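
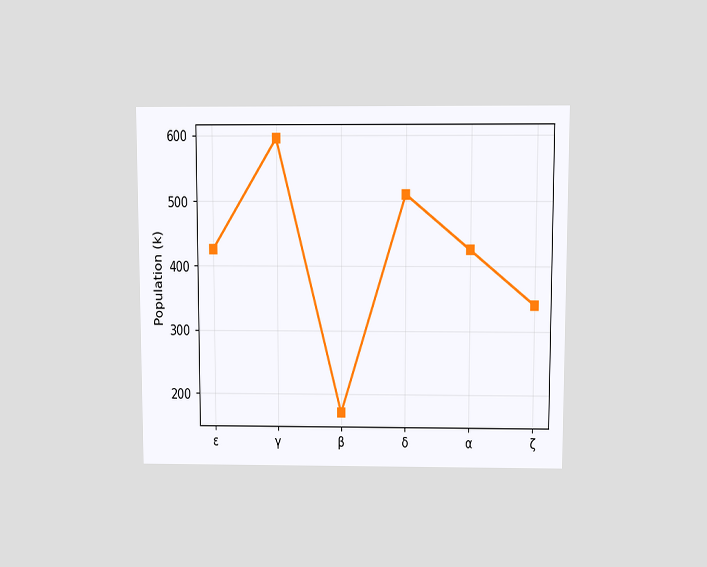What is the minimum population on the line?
The chart is viewed slightly from above. The lowest point is at β, and reading across to the y-axis gives 170k.

170k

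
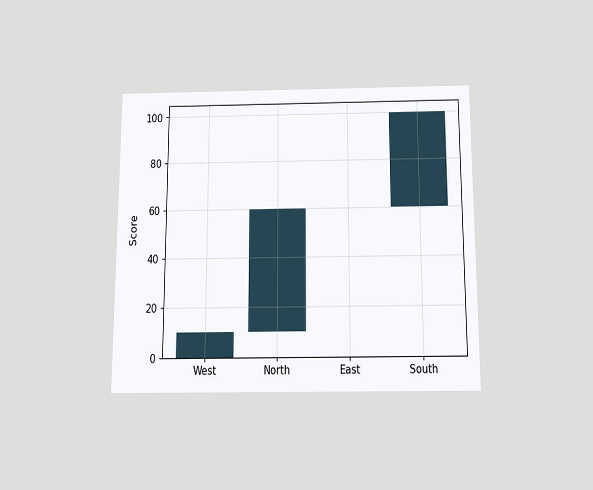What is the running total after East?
The chart is viewed slightly from below. After East the running total reaches 60.

60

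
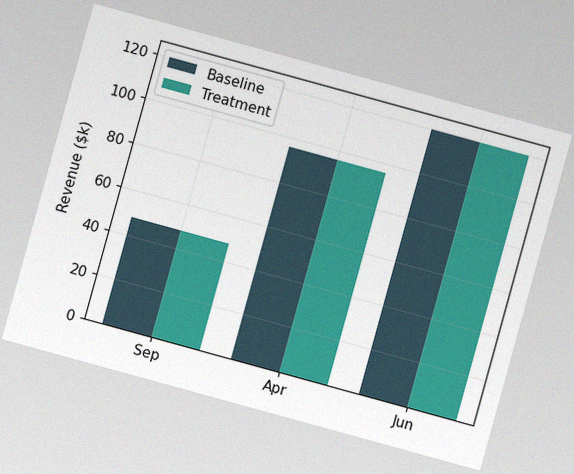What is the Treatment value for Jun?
The chart is tilted about 15° clockwise, with some photo noise. The Treatment bar at Jun reaches $120k on the y-axis.

$120k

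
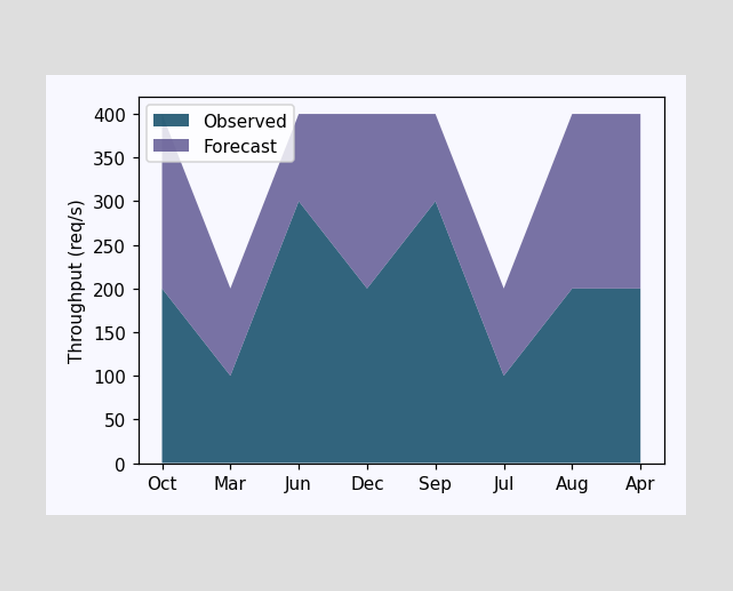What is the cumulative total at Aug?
400req/s

The stacked total at Aug reaches 400req/s.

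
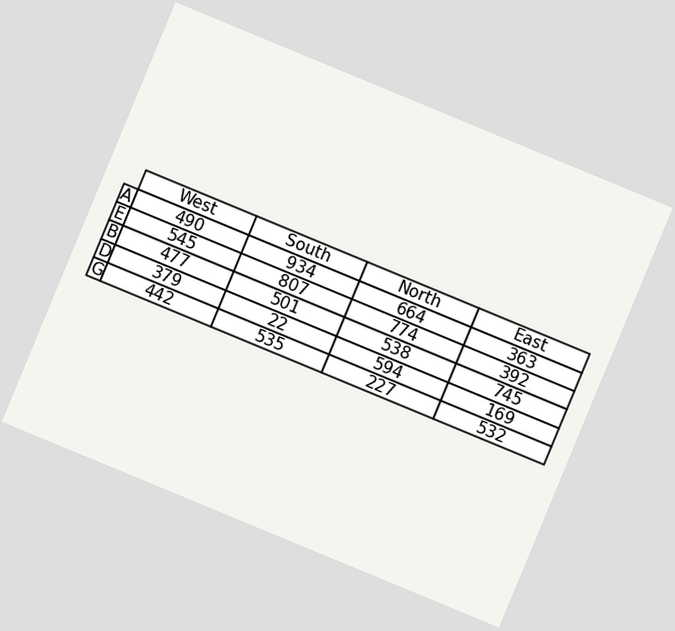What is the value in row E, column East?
392

The chart is tilted about 22° clockwise. The (E, East) cell reads 392.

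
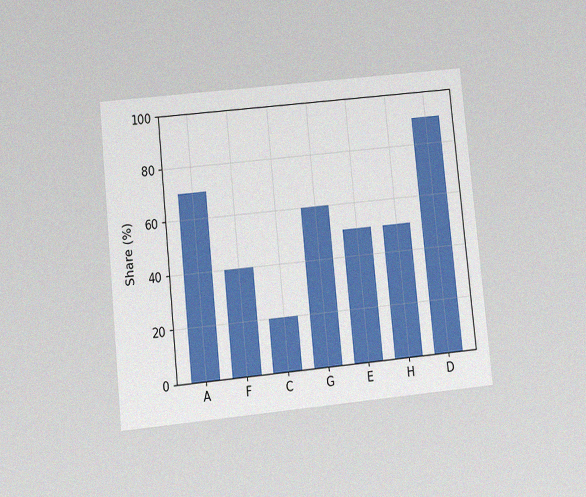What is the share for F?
40%

The chart is tilted about 6° counter-clockwise and viewed at a slight angle, with some photo noise. Reading along the chart's y-axis, the F bar reaches 40%.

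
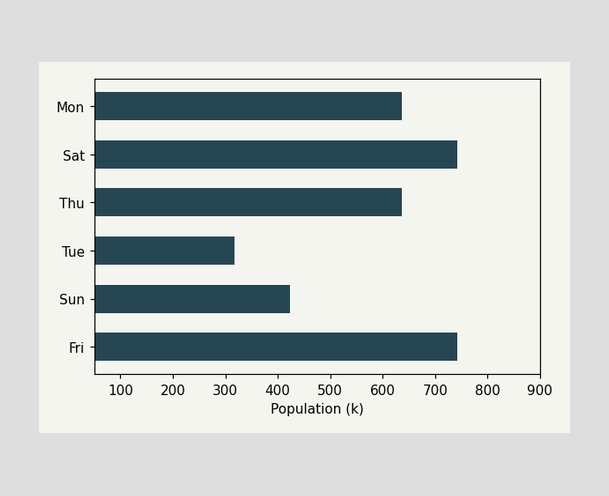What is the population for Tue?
Reading along the chart's x-axis, the Tue bar reaches 318k.

318k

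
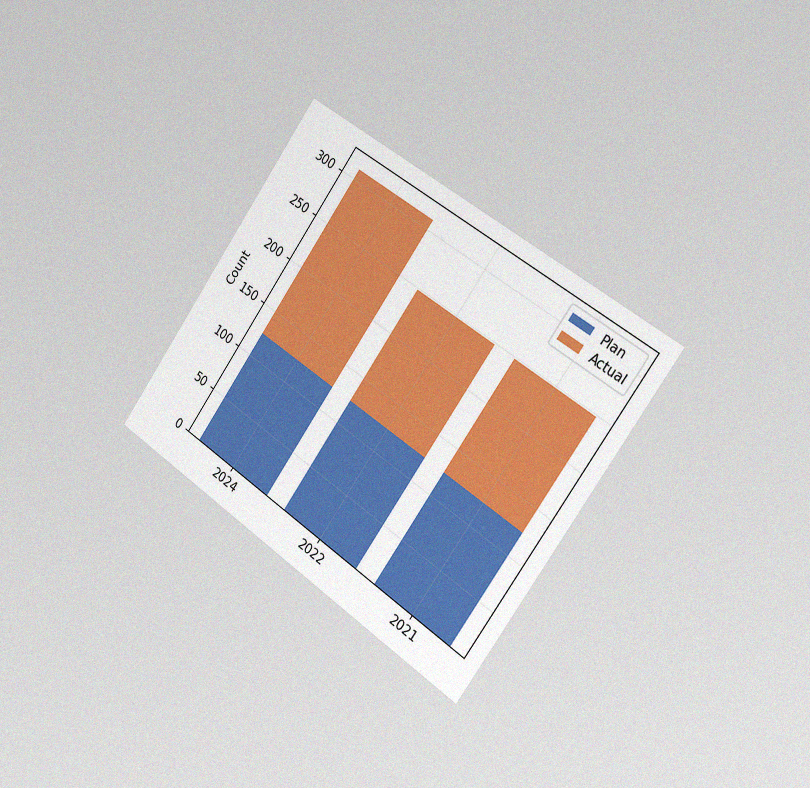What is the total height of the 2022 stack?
The chart is tilted about 35° clockwise and viewed slightly from the right, with some photo noise. The 2022 stack's top reaches 248 on the y-axis.

248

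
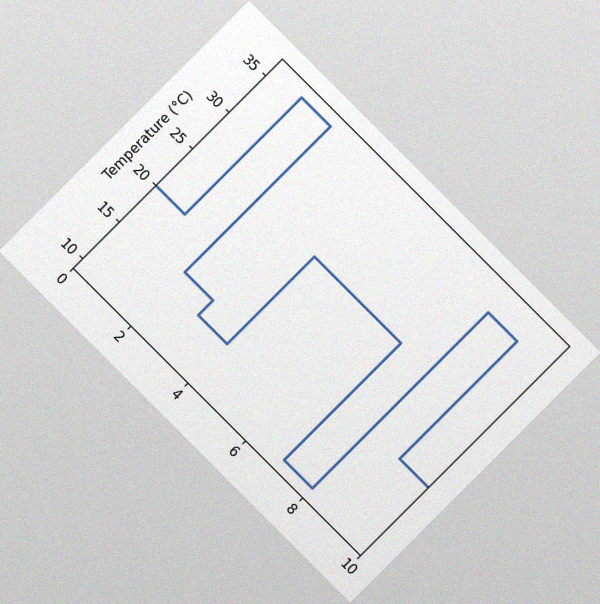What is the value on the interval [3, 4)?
The chart is tilted about 45° clockwise, with some photo noise. On [3, 4) the step sits at 14°C.

14°C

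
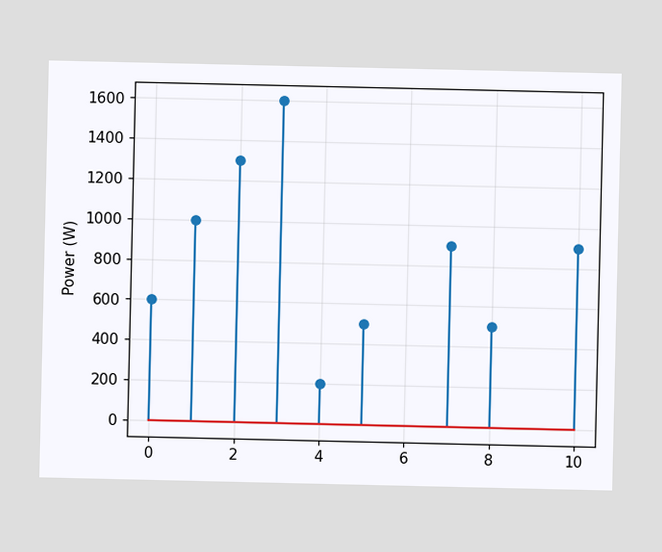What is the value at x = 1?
1000W

The stem at x=1 reaches 1000W.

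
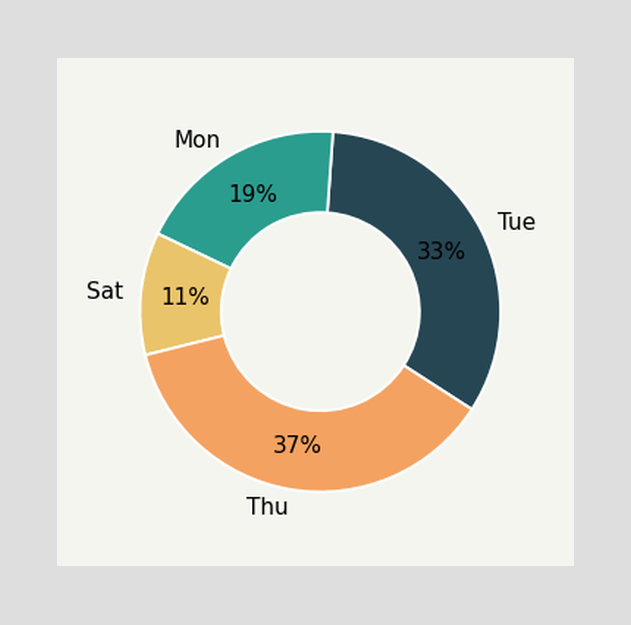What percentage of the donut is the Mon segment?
19%

The Mon segment takes up 19% of the ring.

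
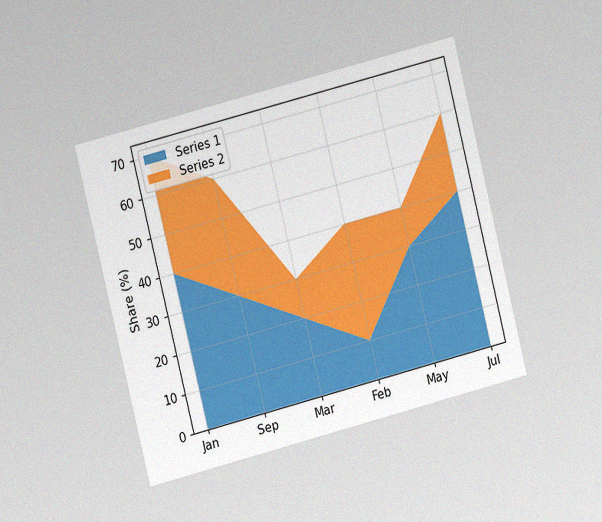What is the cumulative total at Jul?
60%

The chart is tilted about 14° counter-clockwise and viewed at a slight angle, with some photo noise. The stacked total at Jul reaches 60%.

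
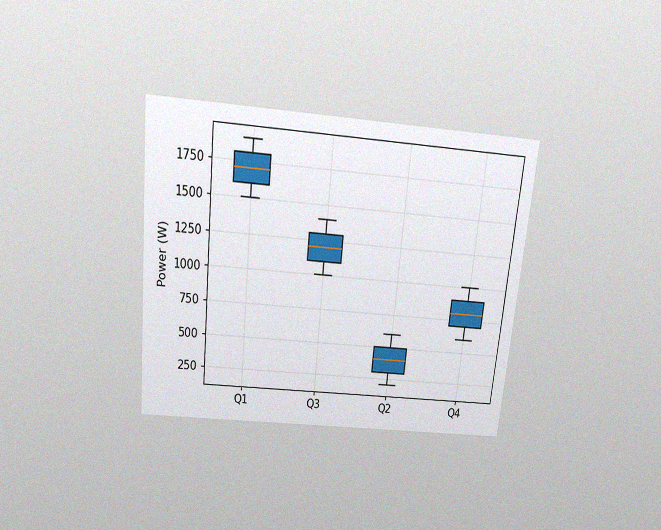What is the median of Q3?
1200W

The chart is tilted about 6° clockwise and viewed slightly from above, with some photo noise. The median line in the Q3 box sits at 1200W.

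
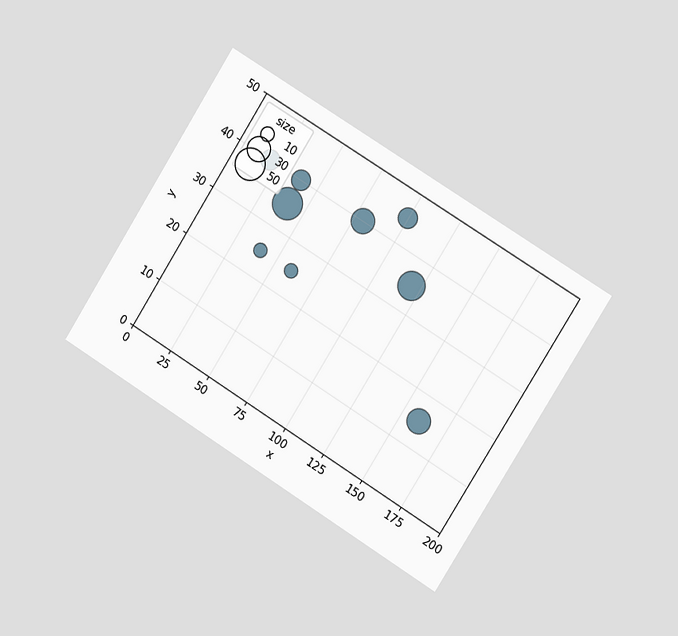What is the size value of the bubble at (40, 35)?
The chart is tilted about 32° clockwise and viewed slightly from the right. Matching the bubble at (40, 35) against the size legend gives 50.

50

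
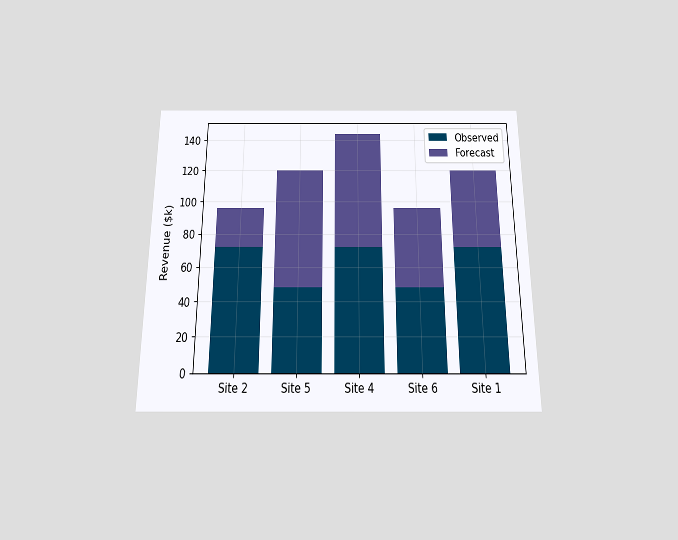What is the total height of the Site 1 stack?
$120k

The chart is viewed slightly from below. The Site 1 stack's top reaches $120k on the y-axis.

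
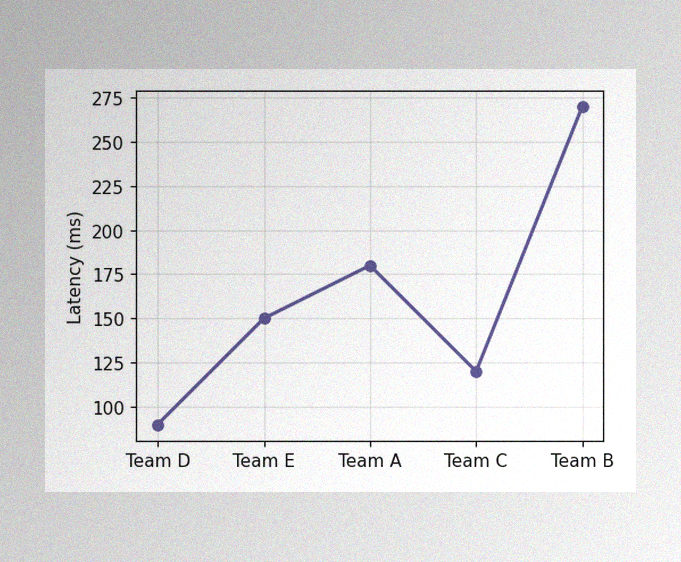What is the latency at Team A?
The image has some photo noise and uneven lighting. At Team A, the line is at 180ms.

180ms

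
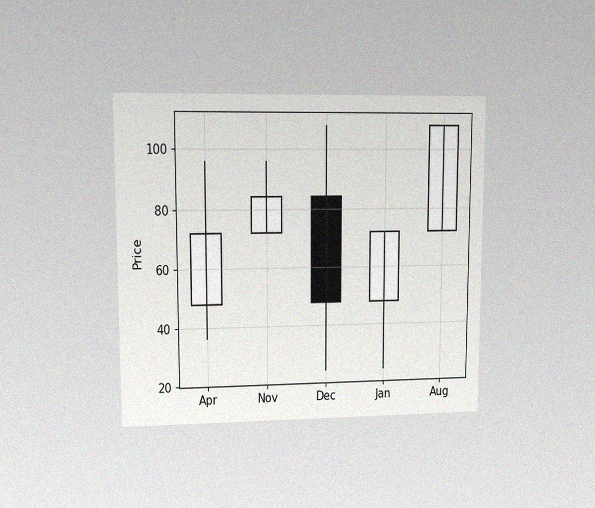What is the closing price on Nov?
84

The chart is viewed at a slight angle, with some photo noise. The Nov candle closes at 84.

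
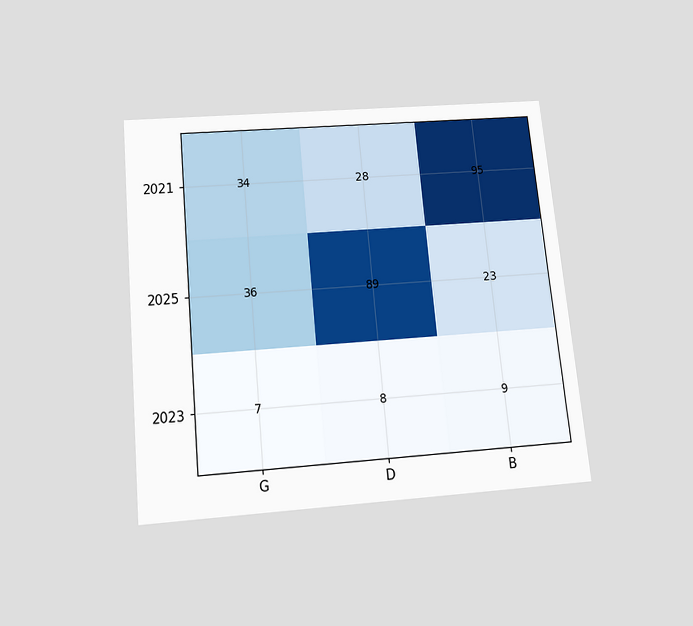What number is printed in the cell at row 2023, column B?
9

The chart is tilted about 5° counter-clockwise and viewed slightly from below. The (2023, B) cell reads 9.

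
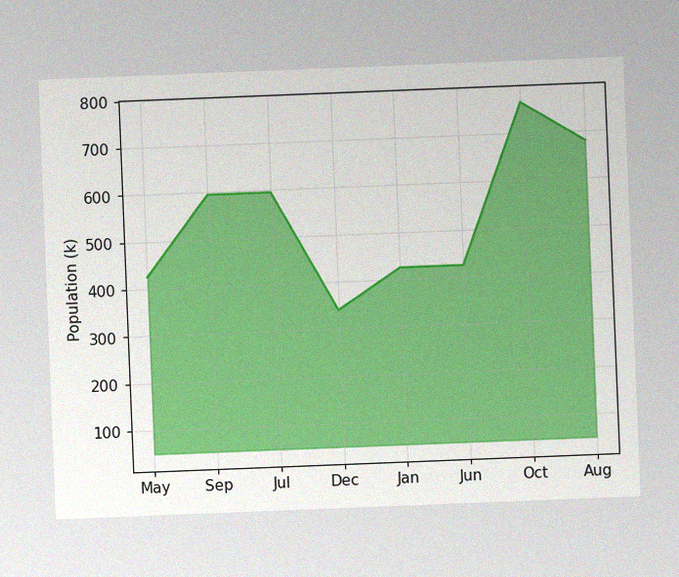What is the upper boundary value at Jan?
425k

The chart is tilted about 2° counter-clockwise, with some photo noise. At Jan the upper boundary is at 425k.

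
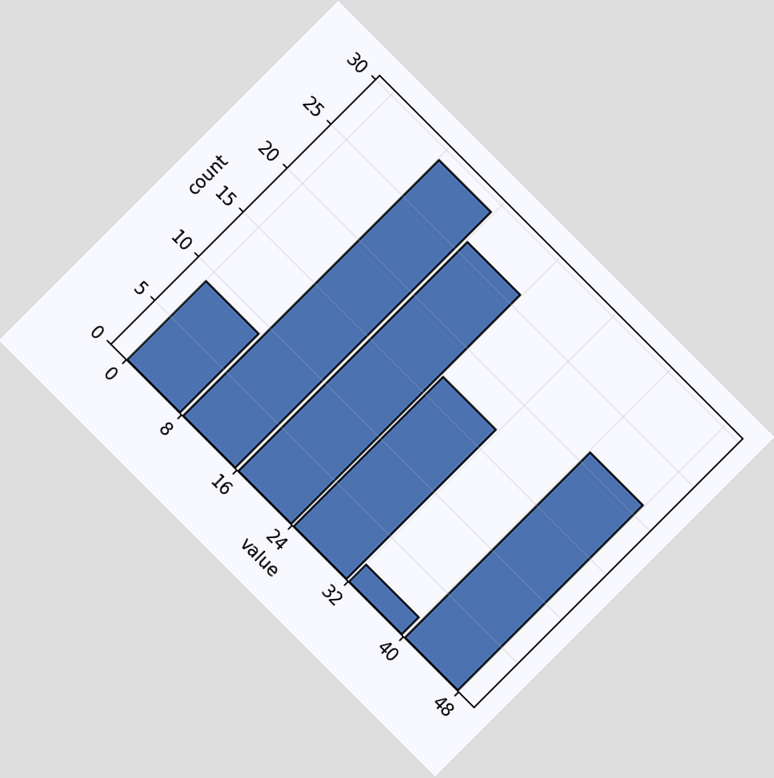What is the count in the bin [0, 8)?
The chart is tilted about 45° clockwise. The [0, 8) bin has height 9.

9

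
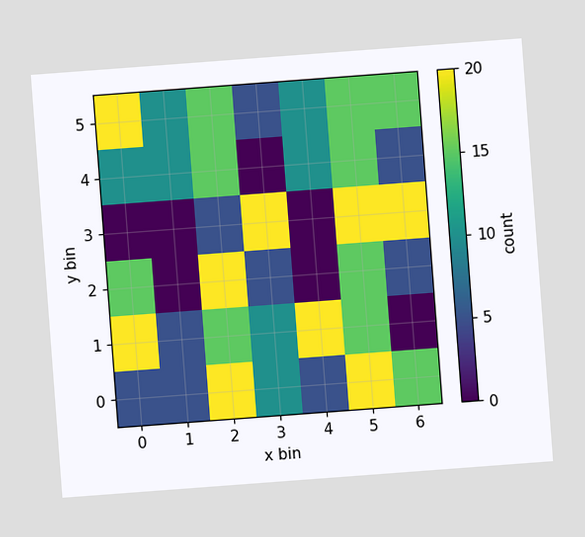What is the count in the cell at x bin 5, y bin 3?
The chart is tilted about 4° counter-clockwise. Matching the cell (5, 3) against the colorbar gives 20.

20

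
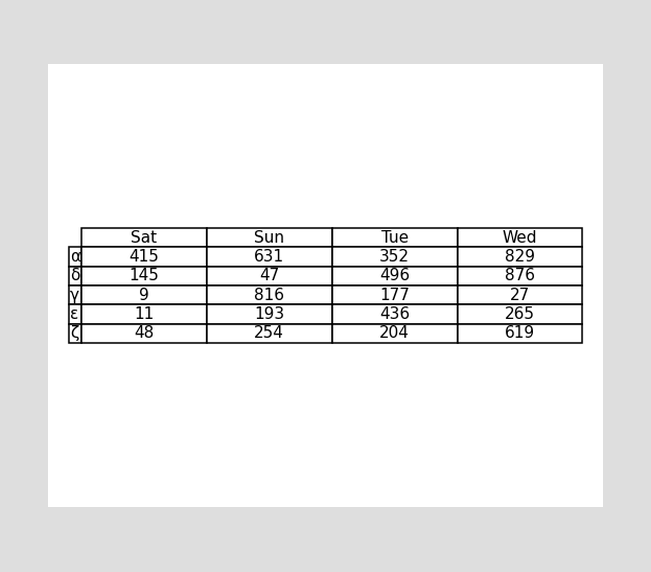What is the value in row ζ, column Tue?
The (ζ, Tue) cell reads 204.

204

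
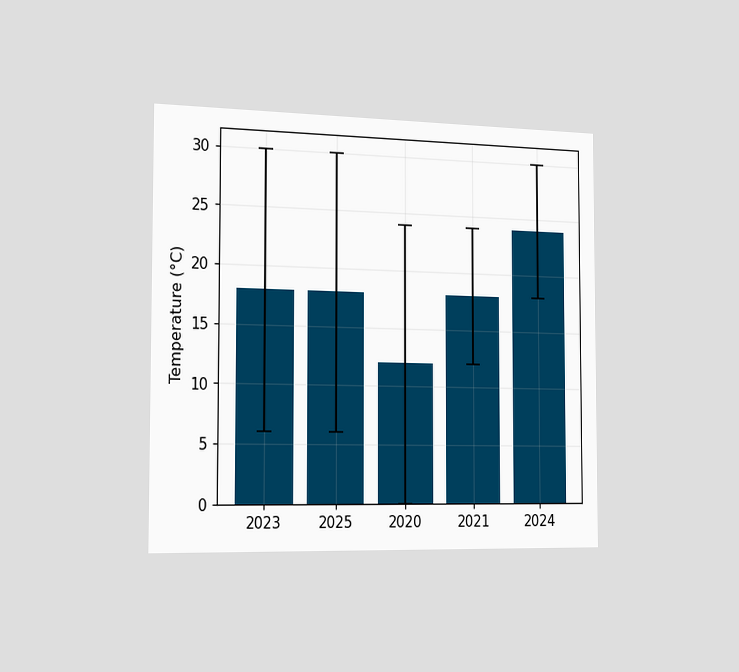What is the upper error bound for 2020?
24°C

The chart is viewed slightly from the left. The 2020 bar's upper whisker reaches 24°C.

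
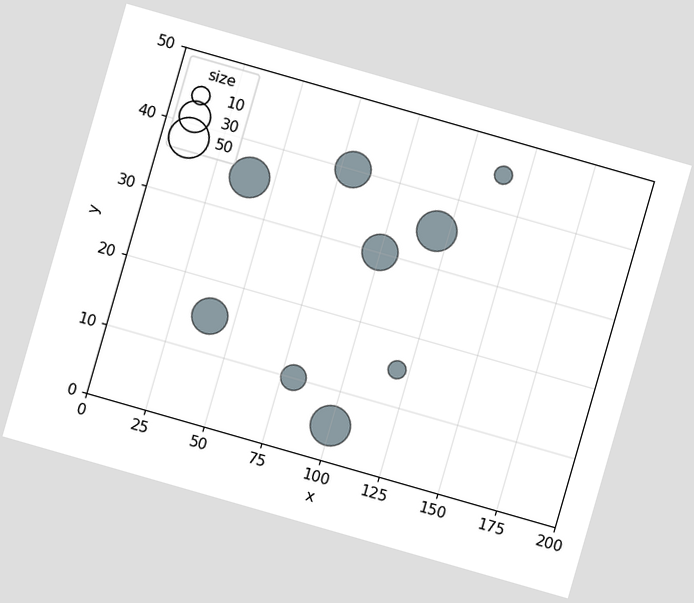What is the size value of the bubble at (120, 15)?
10

The chart is tilted about 16° clockwise. Matching the bubble at (120, 15) against the size legend gives 10.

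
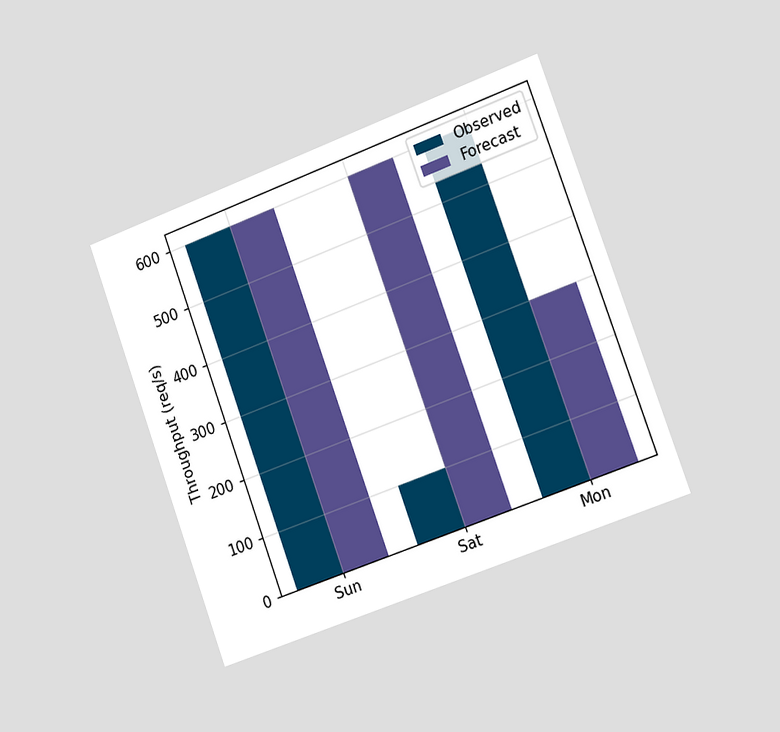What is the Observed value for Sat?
The chart is tilted about 20° counter-clockwise and viewed slightly from the right. The Observed bar at Sat reaches 100req/s on the y-axis.

100req/s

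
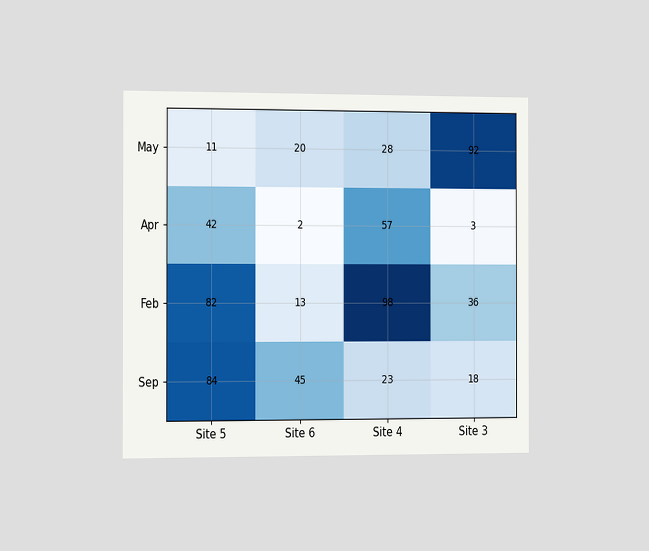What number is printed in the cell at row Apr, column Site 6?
2

The chart is viewed slightly from the left. The (Apr, Site 6) cell reads 2.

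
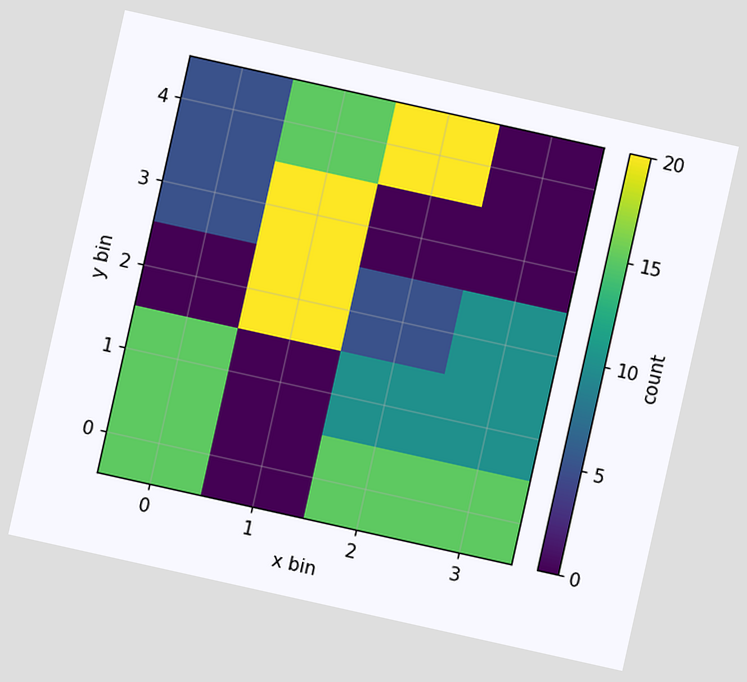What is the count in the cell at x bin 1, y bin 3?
20

The chart is tilted about 13° clockwise. Matching the cell (1, 3) against the colorbar gives 20.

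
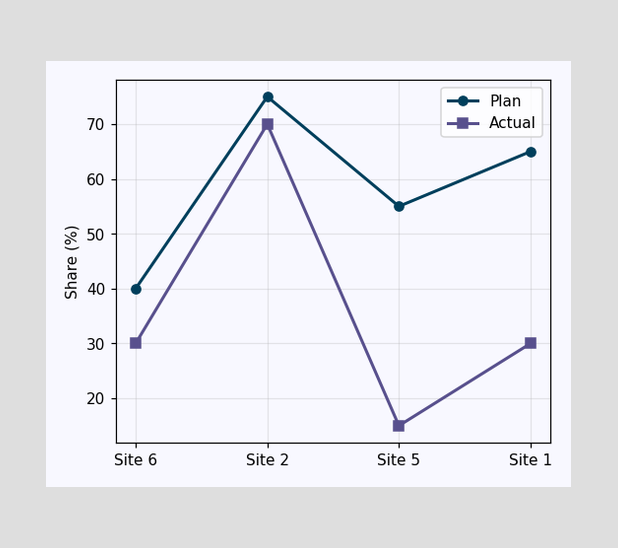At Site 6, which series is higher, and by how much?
At Site 6, Plan sits above the other line by 10%.

Plan, by 10%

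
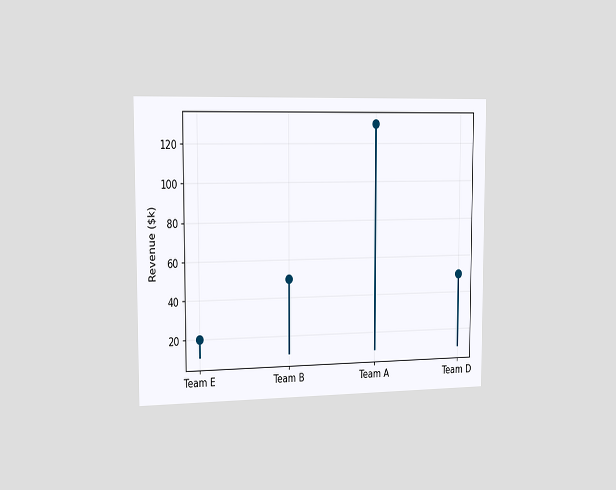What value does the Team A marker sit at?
The chart is viewed slightly from the left. The Team A marker sits at $130k.

$130k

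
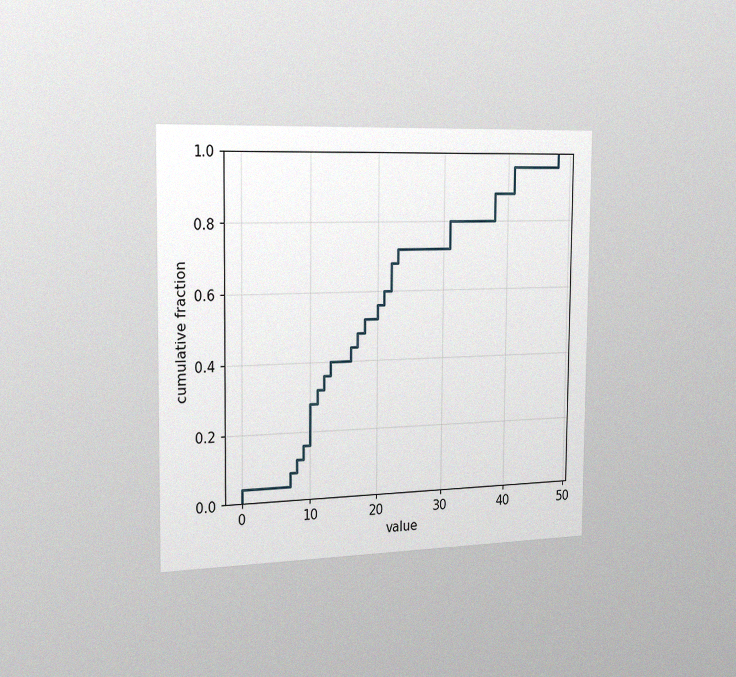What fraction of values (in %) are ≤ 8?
The chart is viewed slightly from the left, with some photo noise. At x=8 the ECDF step is at 12%.

12%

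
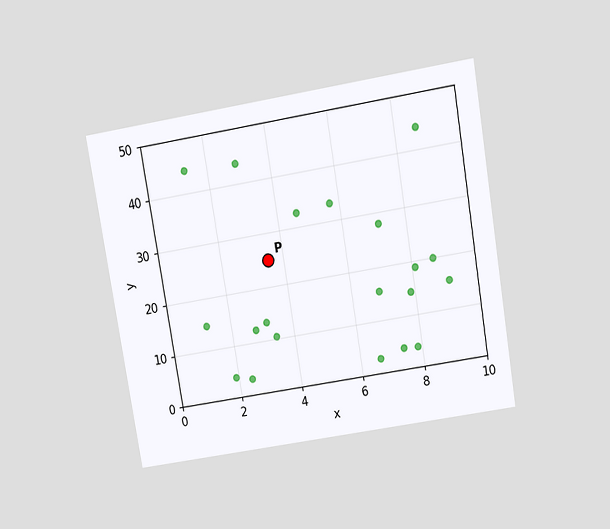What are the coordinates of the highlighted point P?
(3.5, 25)

The chart is tilted about 10° counter-clockwise and viewed slightly from above. Following the gridlines from P to each axis, P sits at (3.5, 25).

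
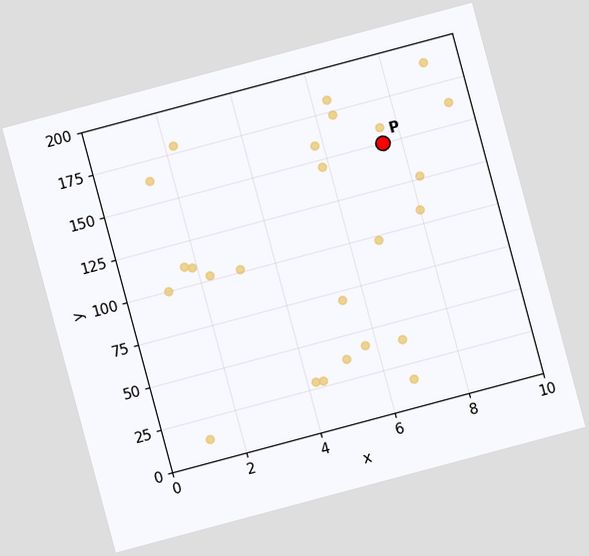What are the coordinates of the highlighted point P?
(7.5, 150)

The chart is tilted about 15° counter-clockwise. Following the gridlines from P to each axis, P sits at (7.5, 150).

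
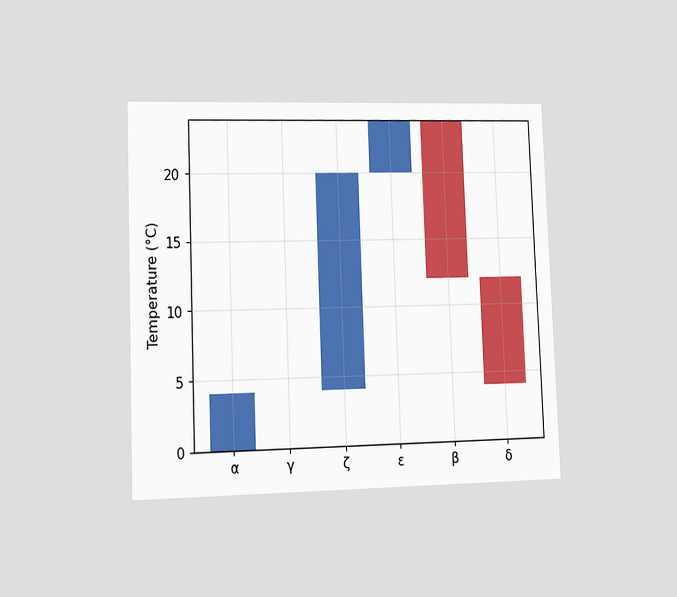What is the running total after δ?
The chart is tilted about 2° counter-clockwise and viewed slightly from the left. After δ the running total reaches 4°C.

4°C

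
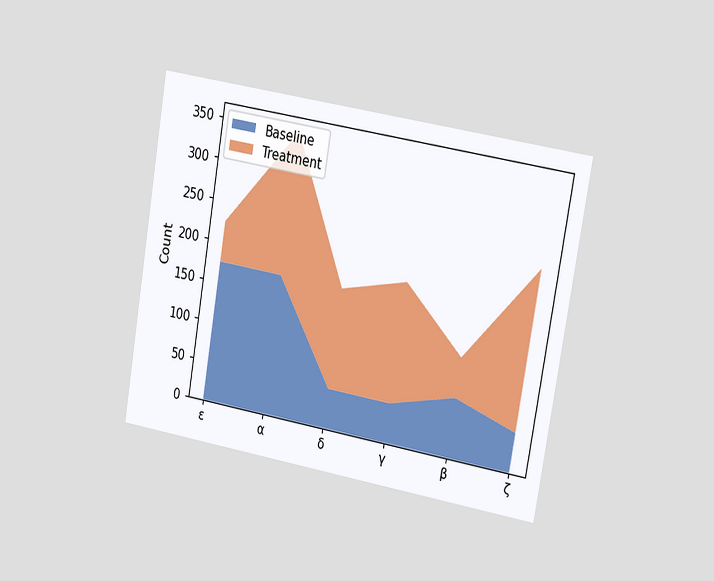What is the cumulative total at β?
The chart is tilted about 10° clockwise and viewed slightly from the right. The stacked total at β reaches 125.

125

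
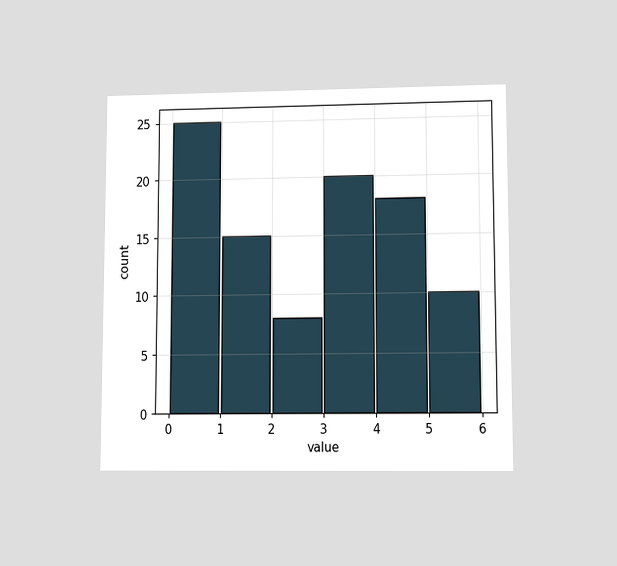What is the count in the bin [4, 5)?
The chart is viewed at a slight angle. The [4, 5) bin has height 18.

18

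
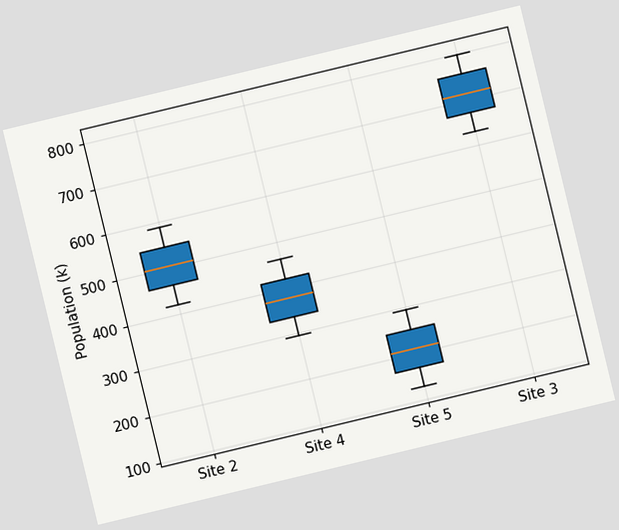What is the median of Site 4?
378k

The chart is tilted about 14° counter-clockwise. The median line in the Site 4 box sits at 378k.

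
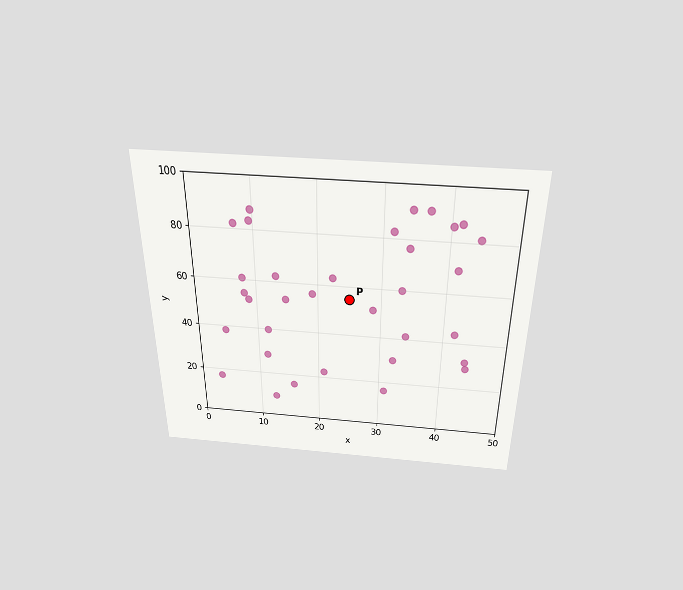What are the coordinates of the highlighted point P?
(25, 55)

The chart is viewed slightly from above. Following the gridlines from P to each axis, P sits at (25, 55).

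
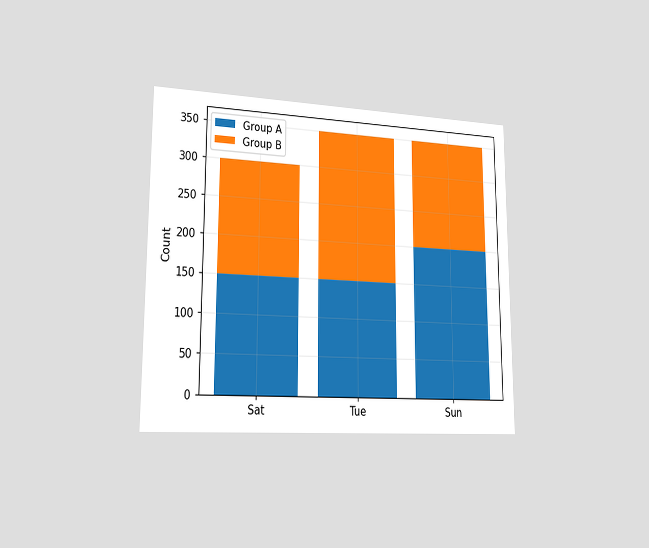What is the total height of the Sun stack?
350

The chart is viewed slightly from the left. The Sun stack's top reaches 350 on the y-axis.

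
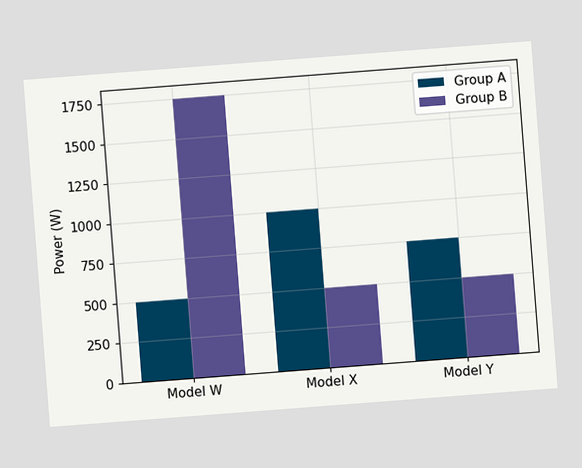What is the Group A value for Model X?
The chart is tilted about 4° counter-clockwise. The Group A bar at Model X reaches 1000W on the y-axis.

1000W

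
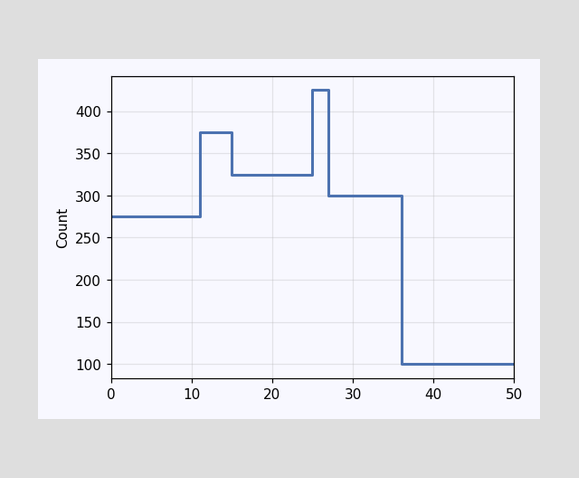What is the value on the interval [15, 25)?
325

On [15, 25) the step sits at 325.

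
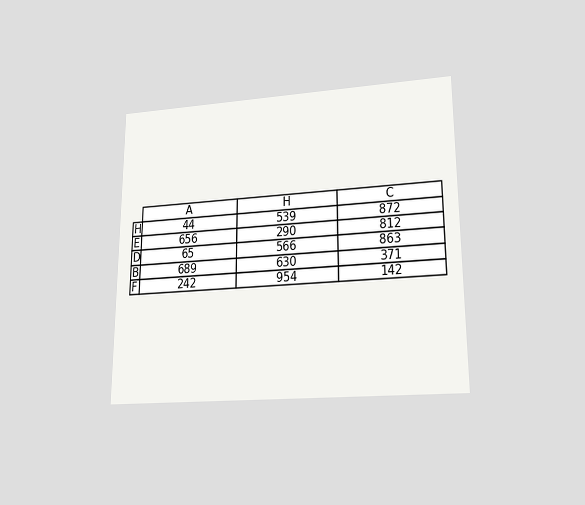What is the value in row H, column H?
The chart is viewed at a slight angle. The (H, H) cell reads 539.

539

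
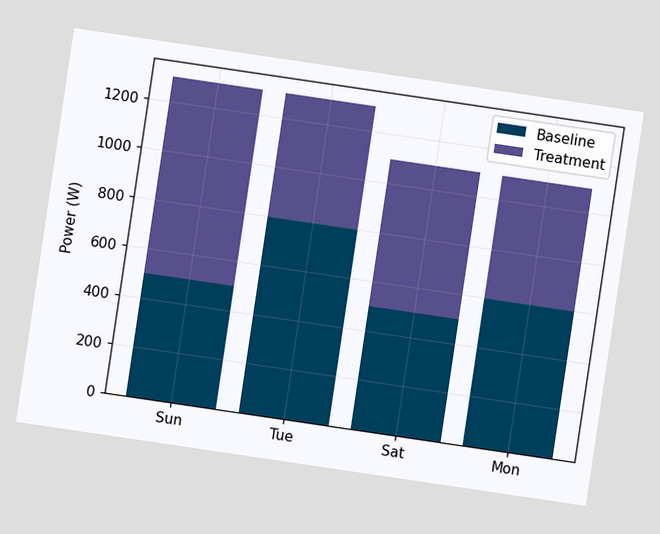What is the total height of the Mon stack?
The chart is tilted about 8° clockwise. The Mon stack's top reaches 1100W on the y-axis.

1100W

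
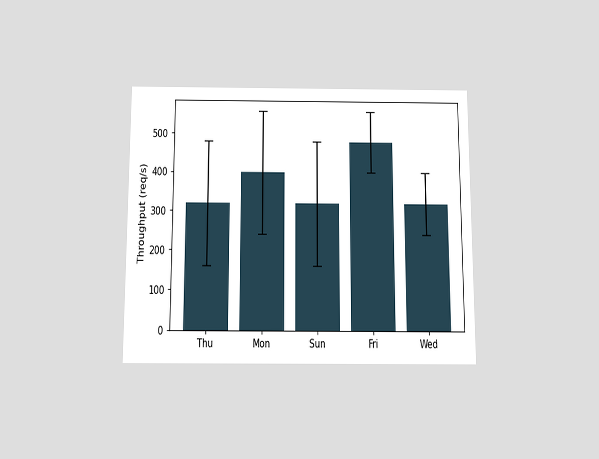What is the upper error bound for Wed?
400req/s

The chart is viewed slightly from below. The Wed bar's upper whisker reaches 400req/s.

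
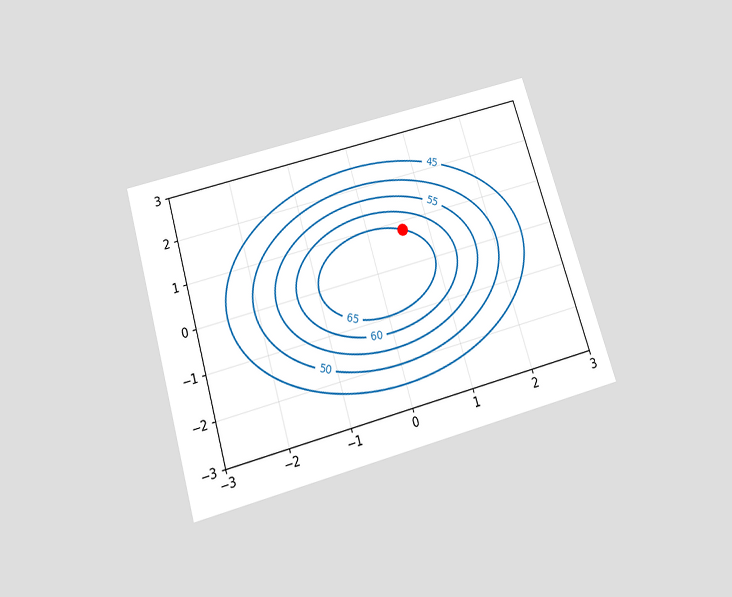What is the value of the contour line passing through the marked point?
The chart is tilted about 17° counter-clockwise and viewed slightly from below. The marked point sits on the contour labelled 65.

65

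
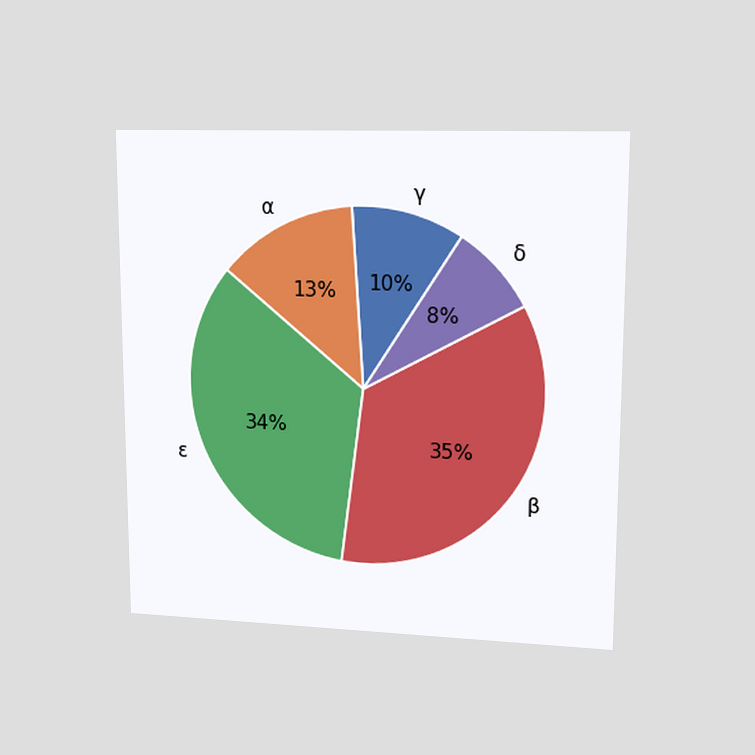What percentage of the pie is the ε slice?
34%

The chart is viewed at a slight angle. The ε slice takes up 34% of the pie.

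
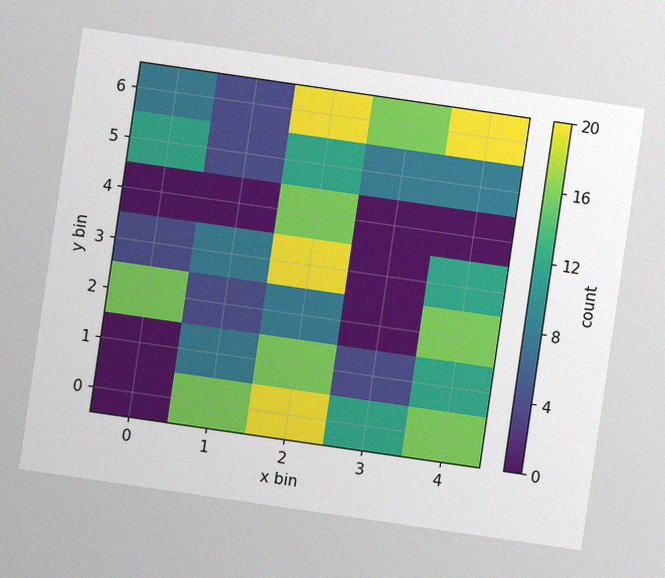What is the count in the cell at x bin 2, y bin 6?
The chart is tilted about 8° clockwise, with some photo noise. Matching the cell (2, 6) against the colorbar gives 20.

20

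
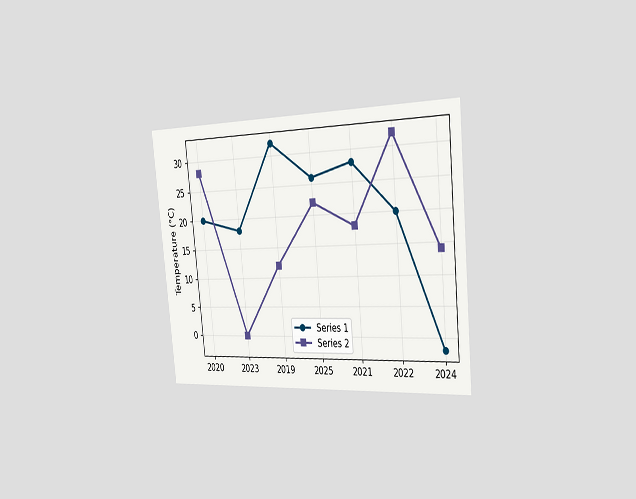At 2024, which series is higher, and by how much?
The chart is tilted about 6° counter-clockwise and viewed slightly from the right. At 2024, Series 2 sits above the other line by 16°C.

Series 2, by 16°C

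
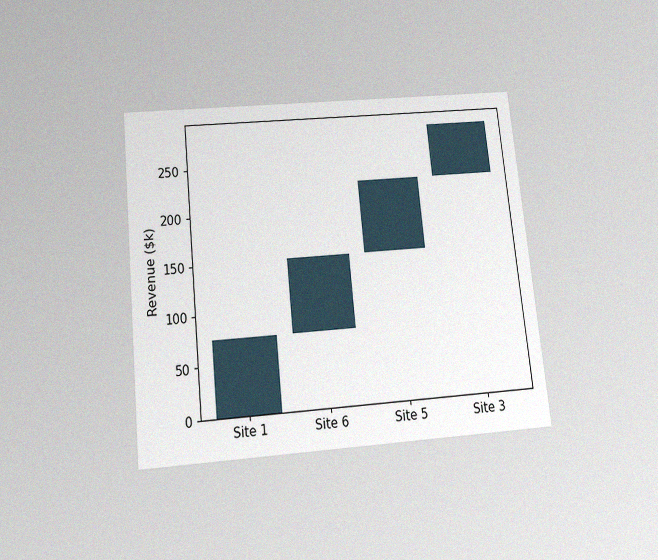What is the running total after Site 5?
$228k

The chart is tilted about 6° counter-clockwise and viewed slightly from below, with some photo noise. After Site 5 the running total reaches $228k.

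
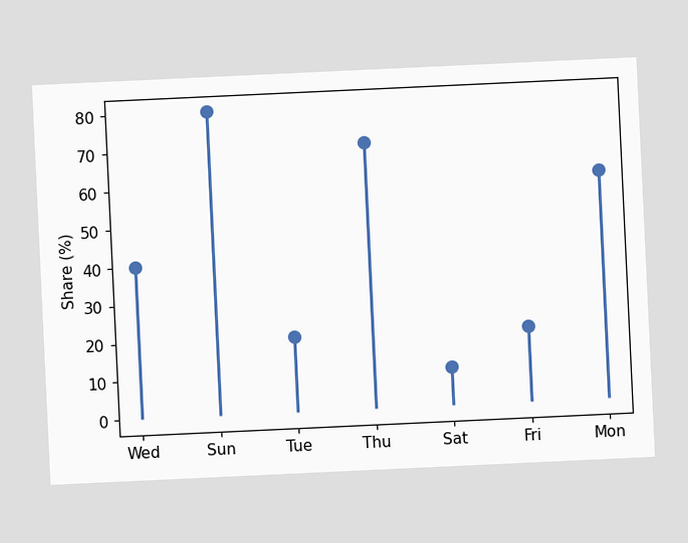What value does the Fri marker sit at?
The chart is tilted about 3° counter-clockwise. The Fri marker sits at 20%.

20%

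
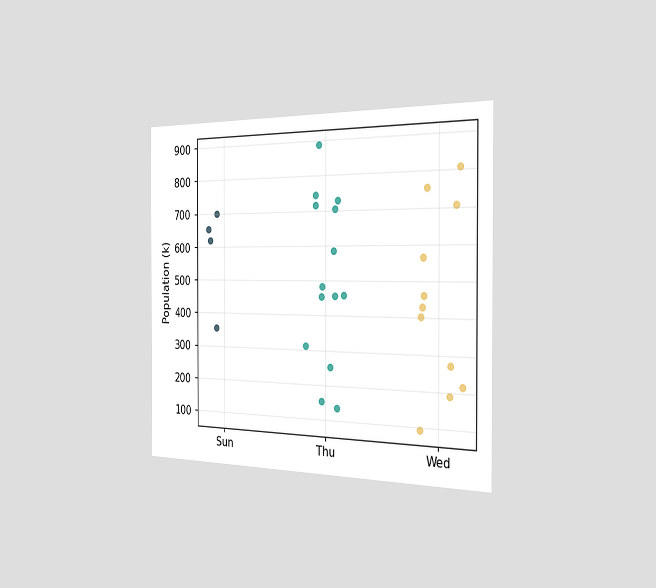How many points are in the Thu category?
The chart is viewed slightly from the right. Counting the markers in the Thu column gives 14.

14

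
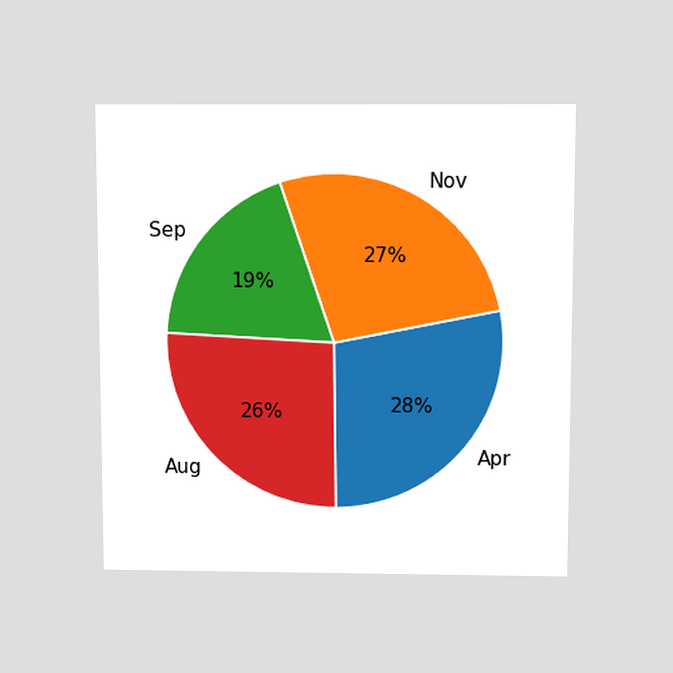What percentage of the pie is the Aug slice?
The chart is viewed slightly from above. The Aug slice takes up 26% of the pie.

26%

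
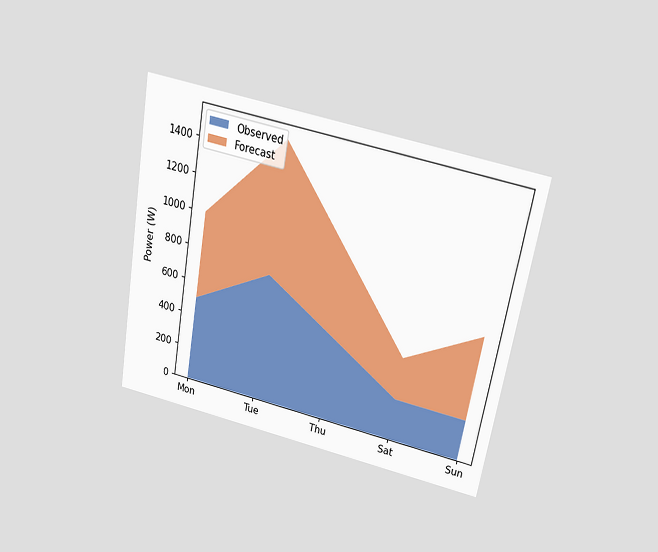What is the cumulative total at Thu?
1000W

The chart is tilted about 10° clockwise and viewed slightly from above. The stacked total at Thu reaches 1000W.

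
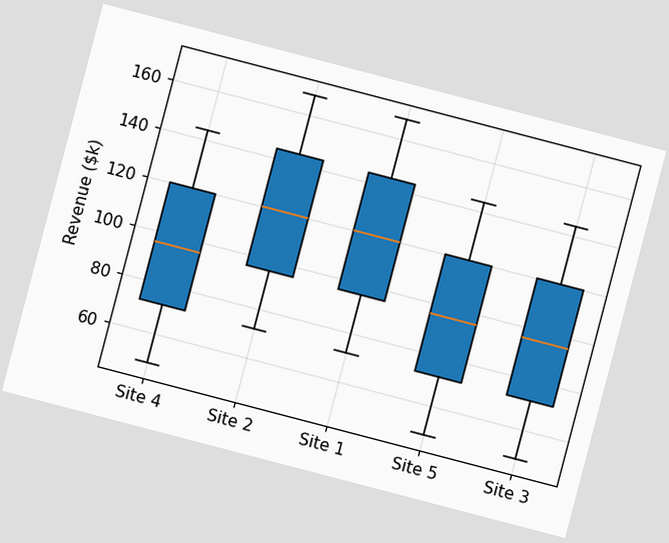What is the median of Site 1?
The chart is tilted about 15° clockwise. The median line in the Site 1 box sits at $120k.

$120k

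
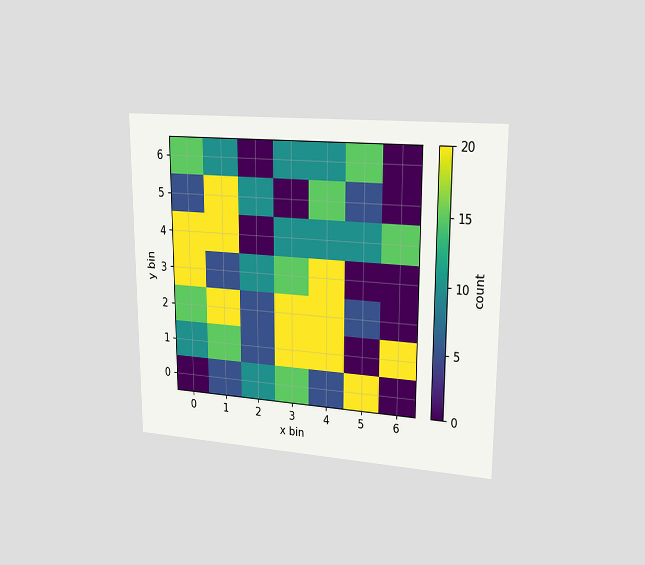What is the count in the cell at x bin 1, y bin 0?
The chart is viewed slightly from the right. Matching the cell (1, 0) against the colorbar gives 5.

5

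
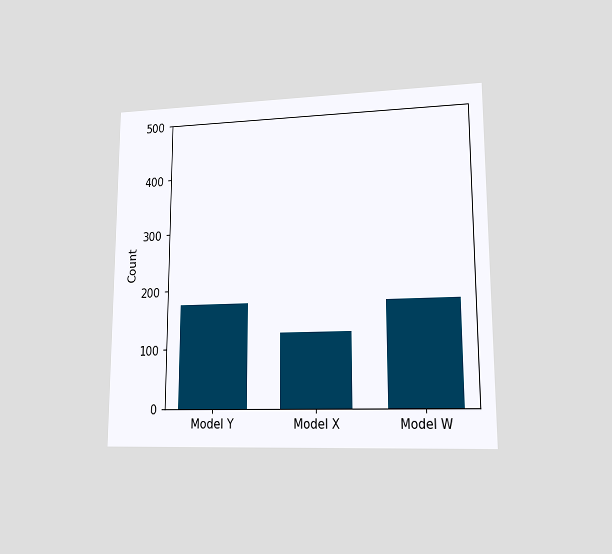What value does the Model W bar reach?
The chart is viewed at a slight angle. Reading along the chart's y-axis, the Model W bar reaches 175.

175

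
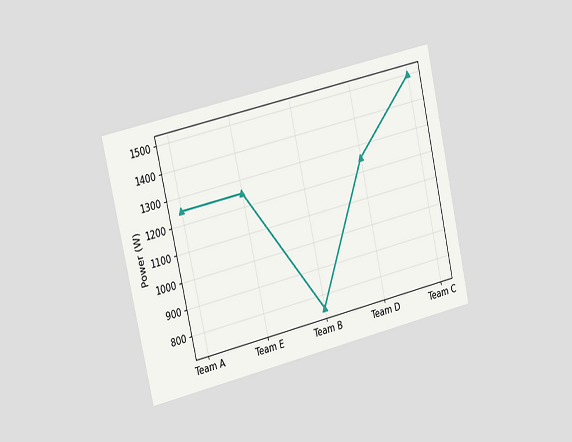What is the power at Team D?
The chart is tilted about 13° counter-clockwise and viewed slightly from the left. At Team D, the line is at 1250W.

1250W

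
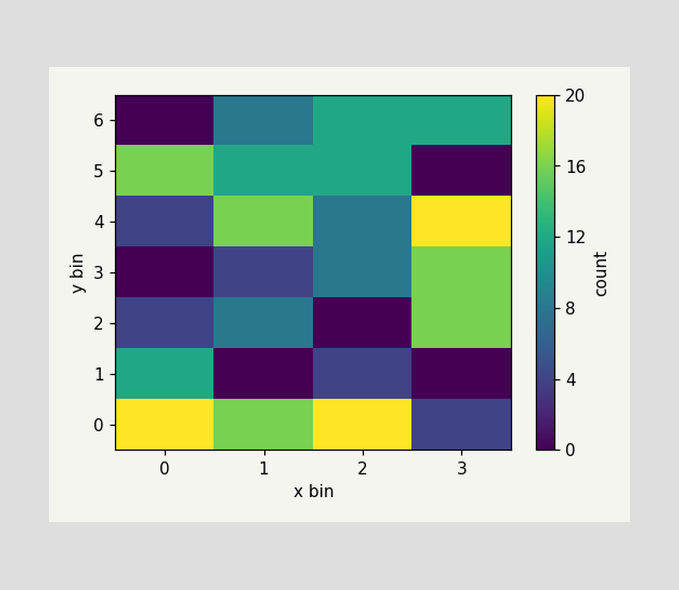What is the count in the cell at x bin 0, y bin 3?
0

Matching the cell (0, 3) against the colorbar gives 0.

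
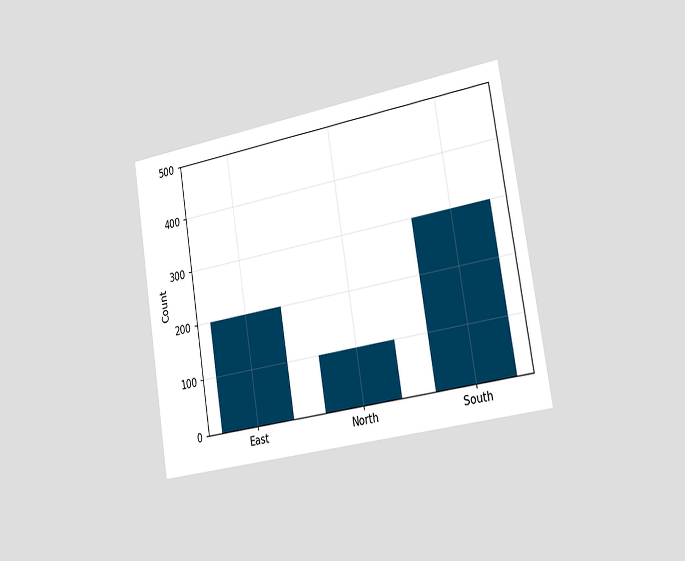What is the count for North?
100

The chart is tilted about 9° counter-clockwise and viewed slightly from the right. Reading along the chart's y-axis, the North bar reaches 100.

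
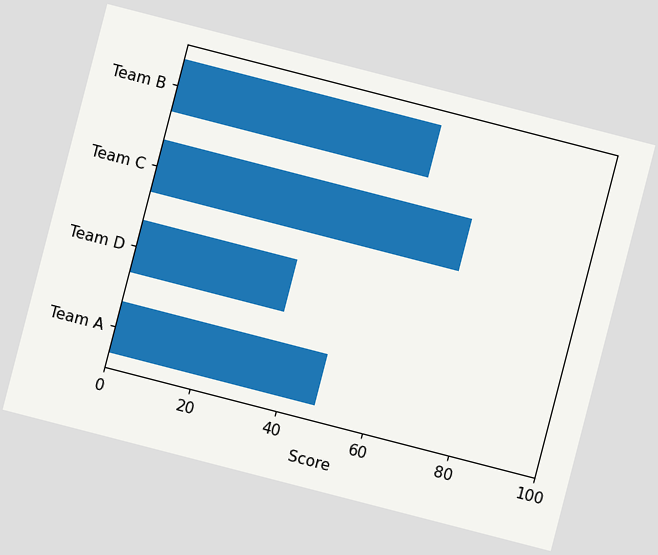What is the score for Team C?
The chart is tilted about 14° clockwise. Reading along the chart's x-axis, the Team C bar reaches 72.

72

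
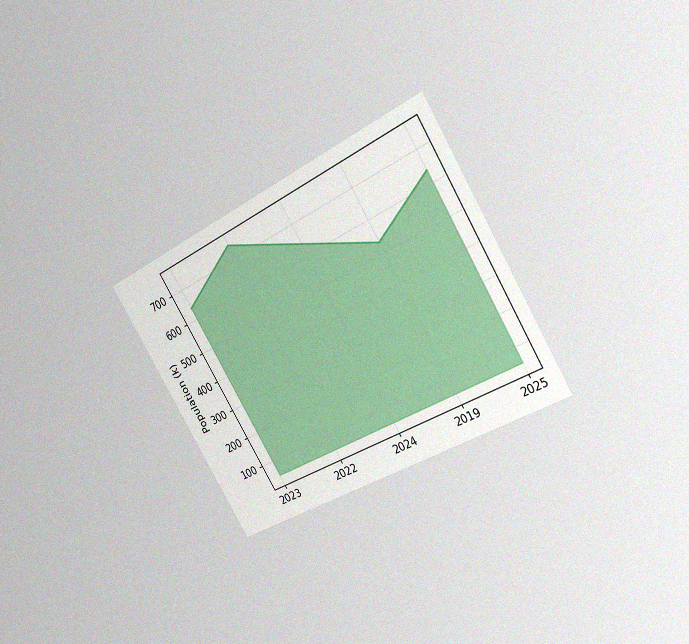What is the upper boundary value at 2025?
636k

The chart is tilted about 31° counter-clockwise and viewed at a slight angle, with some photo noise. At 2025 the upper boundary is at 636k.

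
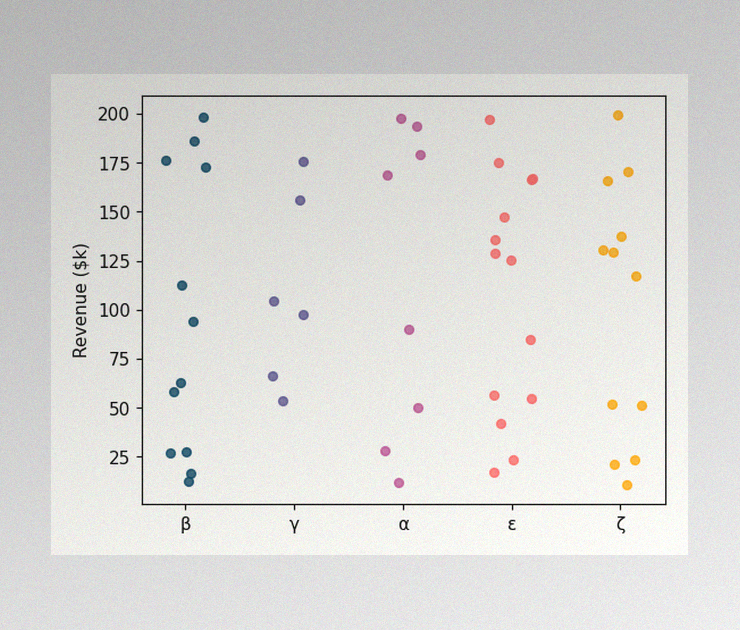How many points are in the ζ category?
The image has some photo noise and uneven lighting. Counting the markers in the ζ column gives 12.

12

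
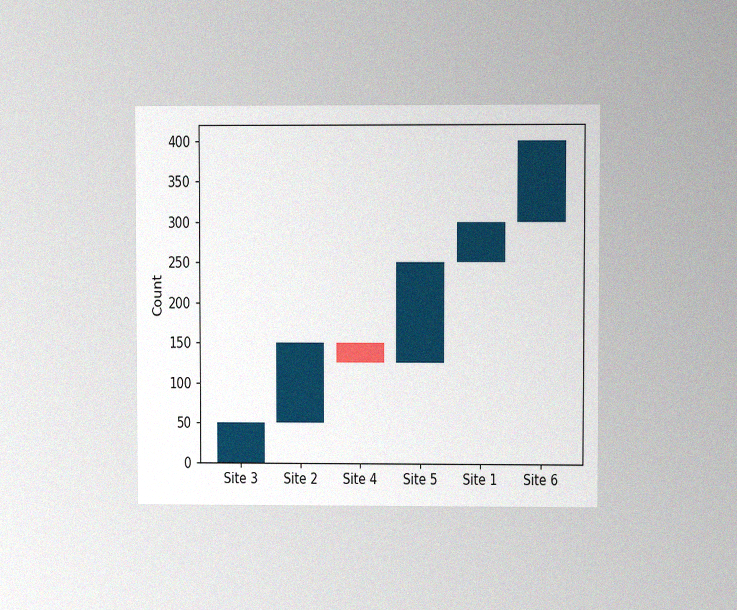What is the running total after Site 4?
The chart is viewed at a slight angle, with some photo noise. After Site 4 the running total reaches 125.

125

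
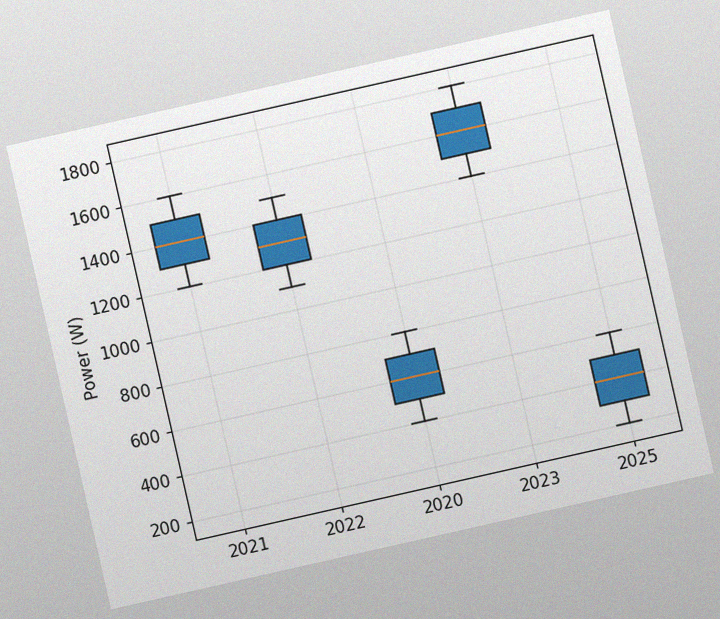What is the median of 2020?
The chart is tilted about 13° counter-clockwise, with some photo noise. The median line in the 2020 box sits at 600W.

600W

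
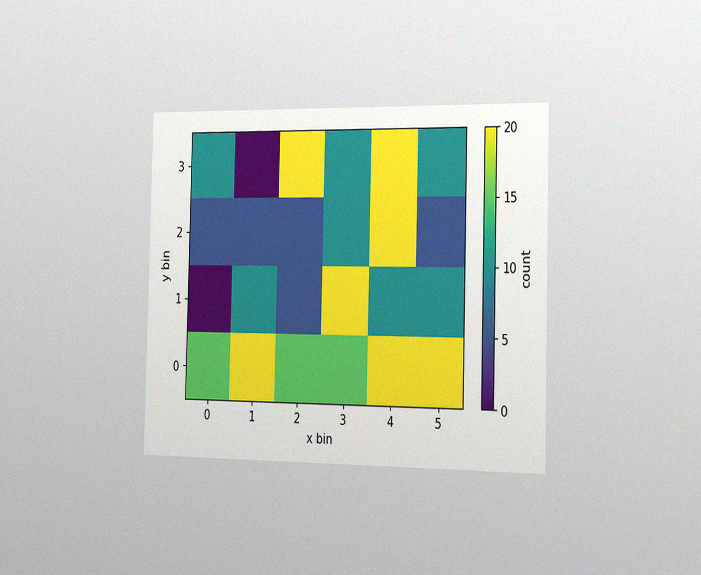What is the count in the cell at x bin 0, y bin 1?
The chart is viewed slightly from the right, with some photo noise. Matching the cell (0, 1) against the colorbar gives 0.

0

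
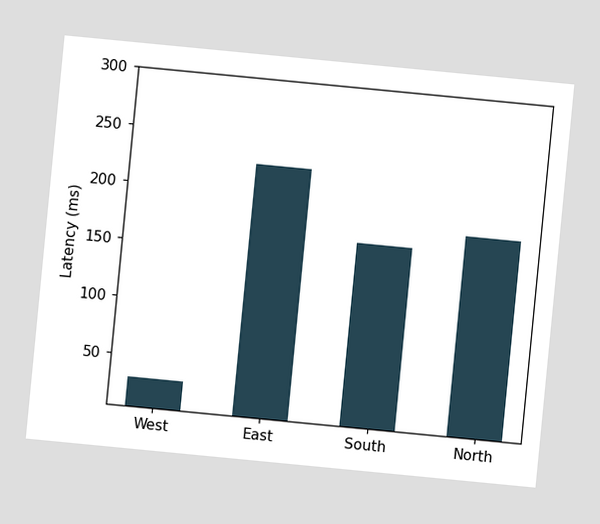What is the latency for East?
The chart is tilted about 6° clockwise. Reading along the chart's y-axis, the East bar reaches 225ms.

225ms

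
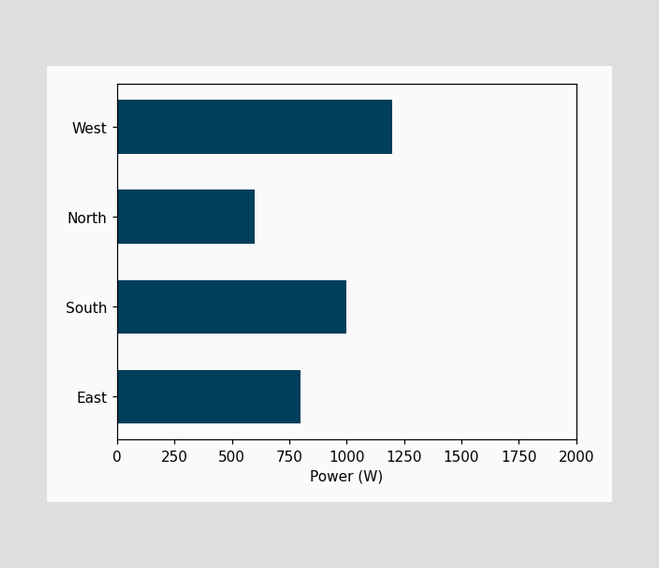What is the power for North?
600W

Reading along the chart's x-axis, the North bar reaches 600W.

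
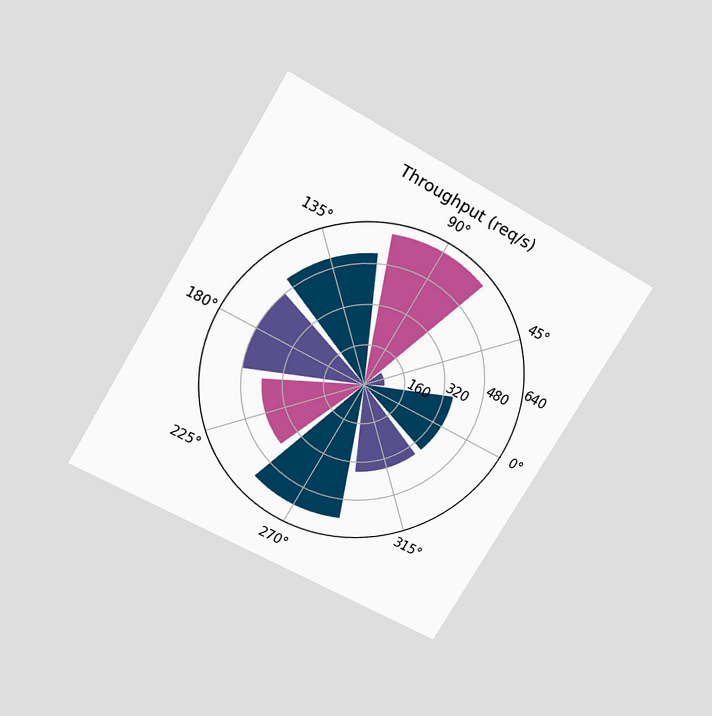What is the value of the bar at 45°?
80req/s

The chart is tilted about 31° clockwise and viewed slightly from above. The bar at 45° reaches 80req/s on the radial axis.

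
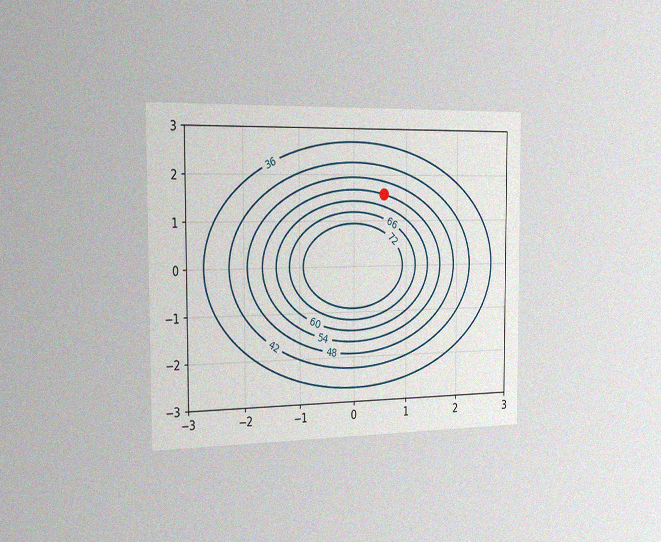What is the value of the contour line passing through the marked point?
The chart is viewed slightly from the left, with some photo noise. The marked point sits on the contour labelled 54.

54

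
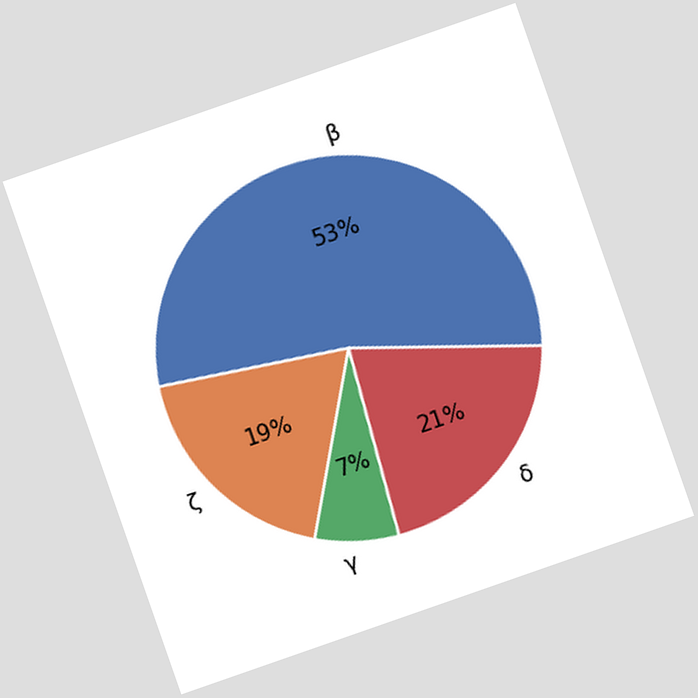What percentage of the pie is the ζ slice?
The chart is tilted about 19° counter-clockwise. The ζ slice takes up 19% of the pie.

19%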